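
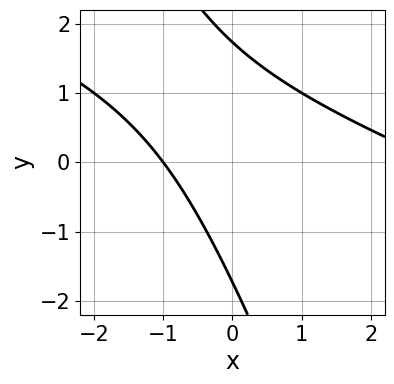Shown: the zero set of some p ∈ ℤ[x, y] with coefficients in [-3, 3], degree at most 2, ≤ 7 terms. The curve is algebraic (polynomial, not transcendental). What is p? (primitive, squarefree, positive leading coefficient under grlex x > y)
deg p = 2. No degree-1 curve has this shape.
Observable constraints: one x-axis crossing is at x = -1.
These observations pin down the coefficients.

x^2 + 3*x*y + y^2 - 2*x - 3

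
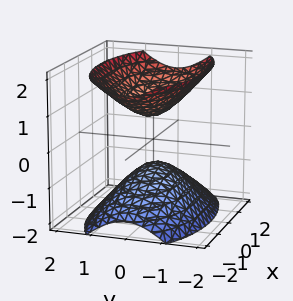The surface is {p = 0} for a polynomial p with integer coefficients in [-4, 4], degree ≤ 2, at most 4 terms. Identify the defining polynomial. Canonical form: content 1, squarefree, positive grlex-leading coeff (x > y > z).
x^2 + 3*y^2 - 2*z^2 + 1

First, the picture has 2 separate pieces. Treating them together as one polynomial.
Then, degree: two separate bowl-shaped sheets opening away from each other; a quadric, so deg p = 2.
Then, symmetries: the x ↦ −x reflection is a symmetry, so x appears only in even powers; mirror symmetry y ↦ −y ⇒ only even powers of y; it's symmetric under z → −z, forcing even powers of z.
Then, checking where it meets the axes: no x-intercept at any integer in the box; it misses every integer gridline on the y-axis.
Finally, matching integer coefficients to the picture gives p.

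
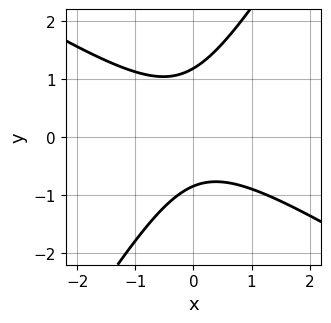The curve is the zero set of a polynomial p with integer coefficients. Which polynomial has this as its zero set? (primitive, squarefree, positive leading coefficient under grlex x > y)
3*x^2 + 3*x*y - 3*y^2 + y + 3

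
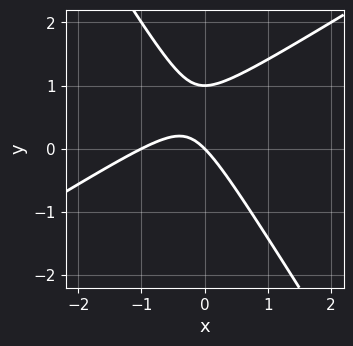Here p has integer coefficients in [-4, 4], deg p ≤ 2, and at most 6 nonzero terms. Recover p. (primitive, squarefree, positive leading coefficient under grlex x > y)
(a) The degree is 2 — the shape is more complex than any degree-1 curve.
(b) From the axis intercepts and sections: the x-axis gridline crossings are at x ∈ {-1, 0}; among the integer gridlines, it crosses the y-axis at y ∈ {0, 1}.
(c) Solving for integer coefficients yields p as stated.

x^2 - x*y - y^2 + x + y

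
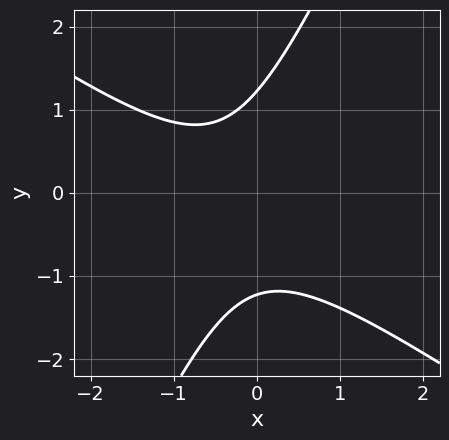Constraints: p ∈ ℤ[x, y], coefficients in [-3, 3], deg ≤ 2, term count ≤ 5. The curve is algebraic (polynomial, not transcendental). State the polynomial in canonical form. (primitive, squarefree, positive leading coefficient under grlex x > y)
(a) deg p = 2. No degree-1 curve has this shape.
(b) Against the integer gridlines: the curve avoids every integer x-axis point in the box.
(c) Putting this together gives p.

3*x^2 + 3*x*y - 2*y^2 + 2*x + 3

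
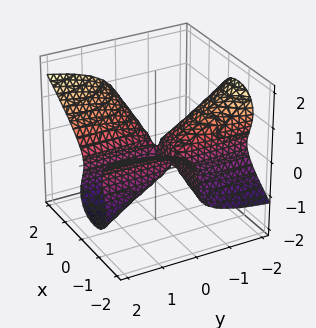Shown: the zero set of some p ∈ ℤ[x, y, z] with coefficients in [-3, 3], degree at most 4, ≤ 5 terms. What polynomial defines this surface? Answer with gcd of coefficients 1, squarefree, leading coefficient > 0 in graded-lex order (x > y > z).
2*x^2*y - 2*y*z^2 - 3*z^3 + 2*x*y

(a) deg p = 3.
(b) Observable constraints: the visible x-axis segment lies entirely on the surface; every point of the y-axis in the box is on the surface; one z-axis crossing is at z = 0.
(c) Putting this together gives p.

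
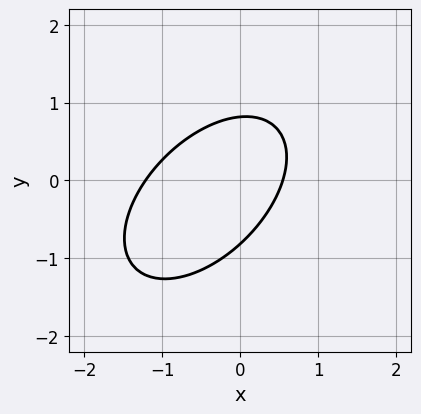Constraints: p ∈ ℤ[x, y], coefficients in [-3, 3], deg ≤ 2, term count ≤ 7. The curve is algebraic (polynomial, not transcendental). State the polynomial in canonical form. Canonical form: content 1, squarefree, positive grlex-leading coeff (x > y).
Degree: a generic line meets the curve in up to 2 points, so deg p = 2.
Matching integer coefficients to the picture gives p.

3*x^2 - 3*x*y + 3*y^2 + 2*x - 2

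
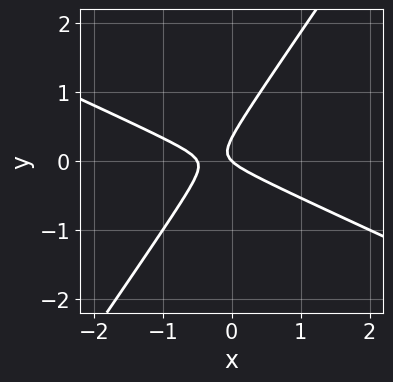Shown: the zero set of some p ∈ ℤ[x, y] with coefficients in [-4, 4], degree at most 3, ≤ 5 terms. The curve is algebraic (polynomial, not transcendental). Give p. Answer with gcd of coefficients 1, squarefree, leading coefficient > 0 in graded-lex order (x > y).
2*x^2 + 3*x*y - 3*y^2 + x + y

(a) The degree is 2 — the shape is more complex than any degree-1 curve.
(b) Observable constraints: it crosses the x-axis at the gridline x = 0; one y-axis crossing is at y = 0.
(c) Fitting integer coefficients to these (and the overall shape) gives p.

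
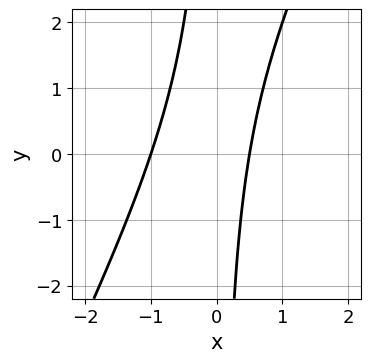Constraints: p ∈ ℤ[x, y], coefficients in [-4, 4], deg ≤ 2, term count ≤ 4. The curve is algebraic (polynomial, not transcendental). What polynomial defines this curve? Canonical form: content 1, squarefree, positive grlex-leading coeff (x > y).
1. Degree: a generic line meets the curve in up to 2 points, so deg p = 2.
2. Observable constraints: it crosses the x-axis at the gridline x = -1; it misses every integer gridline on the y-axis.
3. Solving for integer coefficients yields p as stated.

2*x^2 - x*y + x - 1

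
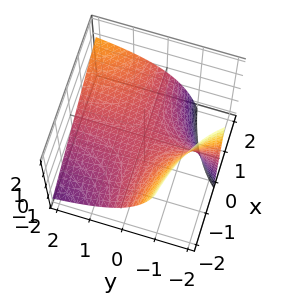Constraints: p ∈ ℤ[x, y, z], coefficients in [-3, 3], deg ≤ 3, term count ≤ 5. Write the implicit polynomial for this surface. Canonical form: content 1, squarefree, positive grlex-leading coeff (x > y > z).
x*y - y*z - 2*z

First, deg p = 2. The shape is more complex than any degree-1 surface.
Next, observable constraints: one z-axis crossing is at z = 0; the visible x-axis segment lies entirely on the surface; the visible y-axis segment lies entirely on the surface.
Finally, the integer polynomial consistent with all of this is the stated p.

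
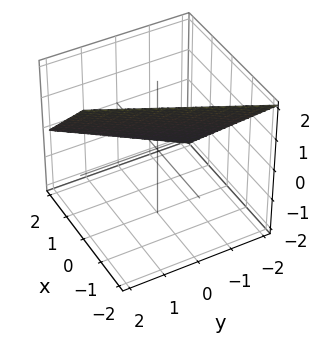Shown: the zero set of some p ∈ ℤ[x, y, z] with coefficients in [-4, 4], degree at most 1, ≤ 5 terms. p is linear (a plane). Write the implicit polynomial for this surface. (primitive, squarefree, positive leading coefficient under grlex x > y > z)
2*x - y + 2*z - 2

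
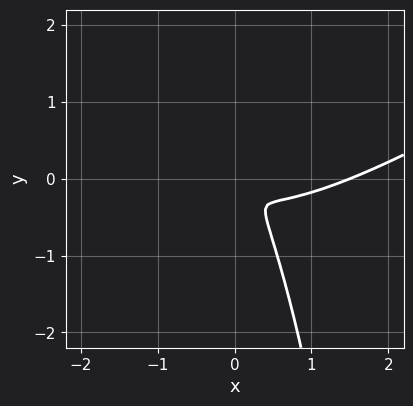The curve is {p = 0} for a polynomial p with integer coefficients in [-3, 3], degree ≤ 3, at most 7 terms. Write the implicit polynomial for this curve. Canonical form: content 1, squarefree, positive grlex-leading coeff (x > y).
2*x^3 - 3*x^2*y - 3*x^2 - 3*x*y - 2*y^2

Degree: a generic line meets the curve in up to 3 points, so deg p = 3.
Putting this together gives p.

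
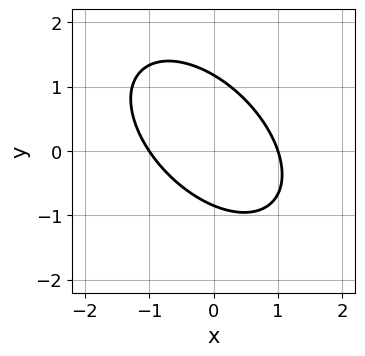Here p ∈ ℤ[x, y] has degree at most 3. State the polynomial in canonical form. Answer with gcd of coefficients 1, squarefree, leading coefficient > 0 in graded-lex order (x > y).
(a) deg p = 2. No degree-1 curve has this shape.
(b) From the visible intercepts: among the integer gridlines, it crosses the x-axis at x ∈ {-1, 1}.
(c) Together with the visible shape, these determine p as stated.

3*x^2 + 3*x*y + 3*y^2 - y - 3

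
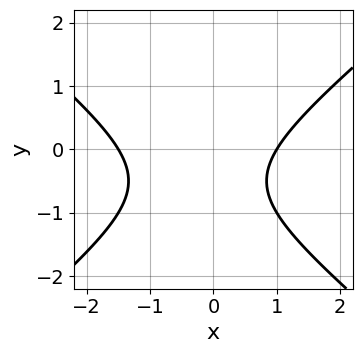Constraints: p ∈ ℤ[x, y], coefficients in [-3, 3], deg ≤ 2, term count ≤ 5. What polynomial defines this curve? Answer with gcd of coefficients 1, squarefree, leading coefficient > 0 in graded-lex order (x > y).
2*x^2 - 3*y^2 + x - 3*y - 3

First, the degree is 2 — no degree-1 curve has this shape.
Then, against the integer gridlines: one x-axis crossing is at x = 1; the curve avoids every integer y-axis point in the box.
Finally, the integer polynomial consistent with all of this is the stated p.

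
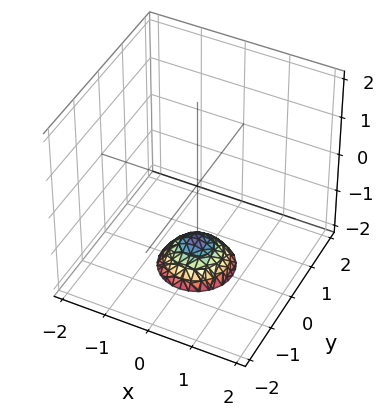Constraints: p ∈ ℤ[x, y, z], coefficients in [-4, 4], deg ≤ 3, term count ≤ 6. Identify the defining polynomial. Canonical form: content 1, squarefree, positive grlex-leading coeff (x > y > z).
2*x^2 + 2*y^2 + 2*z + 3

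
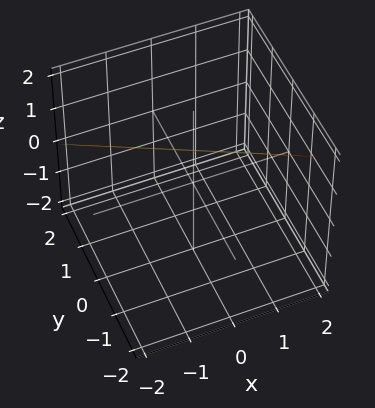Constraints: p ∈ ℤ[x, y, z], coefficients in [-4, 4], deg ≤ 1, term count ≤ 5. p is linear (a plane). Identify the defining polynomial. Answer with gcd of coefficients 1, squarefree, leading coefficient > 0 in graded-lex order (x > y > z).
x + 2*y + 2*z - 2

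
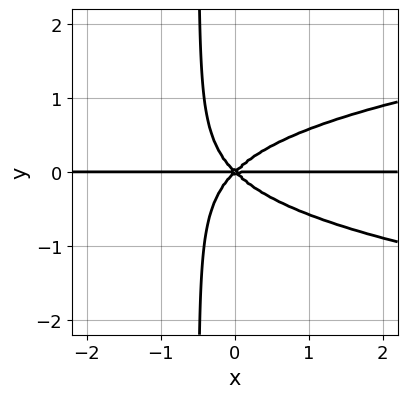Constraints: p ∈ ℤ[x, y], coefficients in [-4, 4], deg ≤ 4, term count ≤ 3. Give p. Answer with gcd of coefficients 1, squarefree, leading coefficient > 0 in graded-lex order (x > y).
First, the degree is 4 — a generic line meets the curve in up to 4 points.
Then, from the axis intercepts and sections: one y-axis crossing is at y = 0; every point of the x-axis in the box is on the curve.
Finally, putting this together gives p.

2*x*y^3 - x^2*y + y^3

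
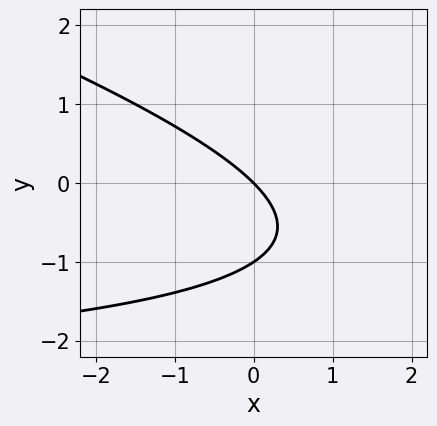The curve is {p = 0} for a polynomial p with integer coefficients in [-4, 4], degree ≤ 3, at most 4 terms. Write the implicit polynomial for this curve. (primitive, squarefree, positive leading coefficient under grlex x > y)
x*y + 3*y^2 + 3*x + 3*y

1. Degree: no degree-1 curve has this shape, so deg p = 2.
2. Against the integer gridlines: it meets the x-axis at x = 0 (among the integer gridlines); the y-axis gridline crossings are at y ∈ {-1, 0}.
3. Putting this together gives p.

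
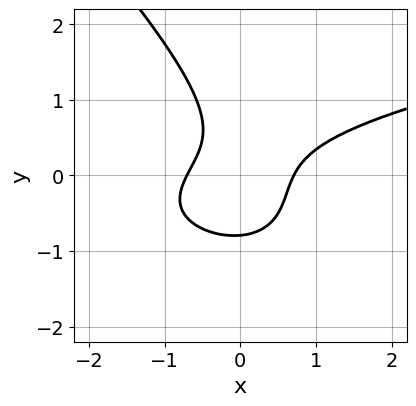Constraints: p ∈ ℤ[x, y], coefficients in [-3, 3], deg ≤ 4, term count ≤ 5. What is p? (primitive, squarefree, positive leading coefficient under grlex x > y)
2*x*y^2 + 2*y^3 - 2*x^2 + 2*x*y + 1

First, degree: no degree-2 curve has this shape, so deg p = 3.
Finally, matching integer coefficients to the picture gives p.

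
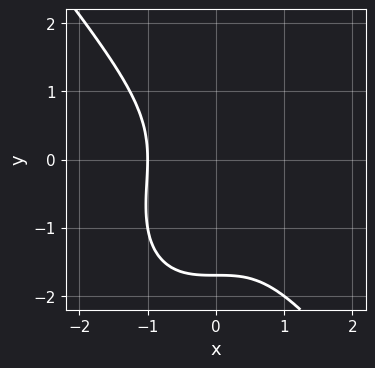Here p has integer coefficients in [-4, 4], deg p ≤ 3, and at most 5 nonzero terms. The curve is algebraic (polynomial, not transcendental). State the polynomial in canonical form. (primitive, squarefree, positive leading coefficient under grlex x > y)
2*x^3 + y^3 + y^2 + 2

First, degree: the shape is more complex than any degree-2 curve, so deg p = 3.
Then, checking where it meets the axes: it meets the x-axis at x = -1 (among the integer gridlines).
Finally, putting this together gives p.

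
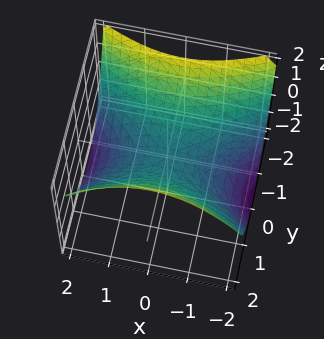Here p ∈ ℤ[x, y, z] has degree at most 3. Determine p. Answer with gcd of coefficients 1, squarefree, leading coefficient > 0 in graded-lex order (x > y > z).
x^2 - 2*y^2 + 3*z

(a) deg p = 2.
(b) Symmetries: it's symmetric under x → −x, forcing even powers of x; mirror symmetry y ↦ −y ⇒ only even powers of y.
(c) From the axis intercepts and sections: it meets the y-axis at y = 0 (among the integer gridlines); it crosses the x-axis at the gridline x = 0; it meets the z-axis at z = 0 (among the integer gridlines).
(d) The integer polynomial consistent with all of this is the stated p.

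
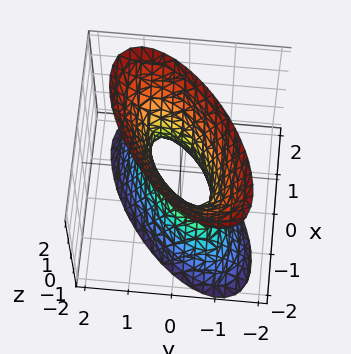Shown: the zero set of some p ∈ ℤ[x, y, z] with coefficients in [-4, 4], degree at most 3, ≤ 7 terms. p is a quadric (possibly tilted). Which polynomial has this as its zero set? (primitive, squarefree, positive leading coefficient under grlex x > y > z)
2*x^2 - 3*x*y + 3*y^2 - z^2 - 1

deg p = 2. The shape is more complex than any degree-1 surface.
Checking where it meets the axes: no z-intercept at any integer in the box.
Assembling these constraints gives the stated polynomial.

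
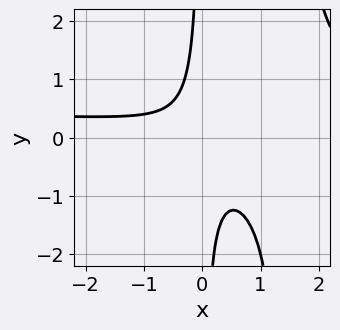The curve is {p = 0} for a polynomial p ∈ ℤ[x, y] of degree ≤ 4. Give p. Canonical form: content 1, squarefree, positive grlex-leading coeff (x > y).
2*x^2*y - x^2 - 3*x*y - 1

deg p = 3.
Checking where it meets the axes: no y-intercept at any integer in the box; it misses every integer gridline on the x-axis.
These observations pin down the coefficients.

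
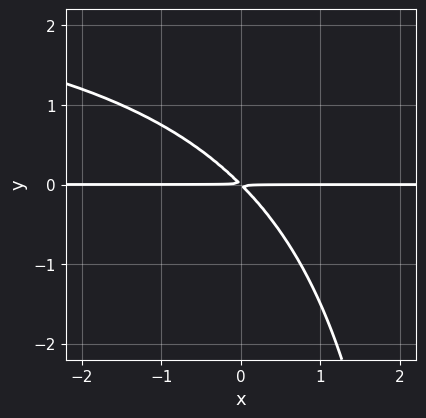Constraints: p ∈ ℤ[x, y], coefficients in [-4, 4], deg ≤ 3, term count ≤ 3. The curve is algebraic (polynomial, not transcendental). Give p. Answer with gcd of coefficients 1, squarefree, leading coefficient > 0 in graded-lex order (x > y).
x*y^2 - 3*x*y - 3*y^2

1. Degree: no degree-2 curve has this shape, so deg p = 3.
2. Observable constraints: the visible x-axis segment lies entirely on the curve.
3. The integer polynomial consistent with all of this is the stated p.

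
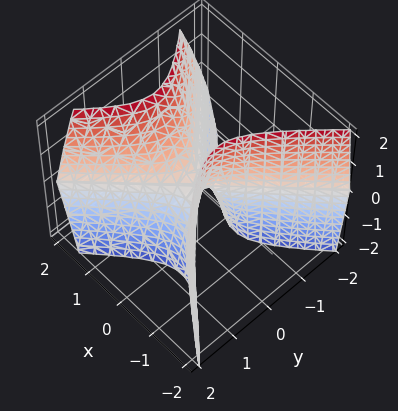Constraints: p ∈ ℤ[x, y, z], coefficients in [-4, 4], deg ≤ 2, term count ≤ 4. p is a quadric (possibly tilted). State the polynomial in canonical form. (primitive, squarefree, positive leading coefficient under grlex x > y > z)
1. Degree: no degree-1 surface has this shape, so deg p = 2.
2. Observable constraints: one y-axis crossing is at y = 0; it meets the z-axis at z = 0 (among the integer gridlines); it crosses the x-axis at the gridline x = 0.
3. Together with the visible shape, these determine p as stated.

3*x^2 - x*z - 3*y^2 - z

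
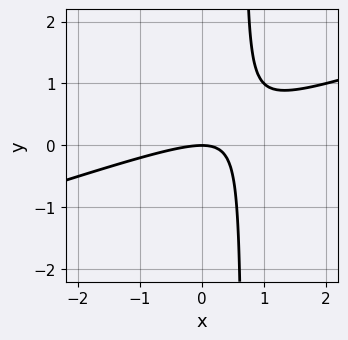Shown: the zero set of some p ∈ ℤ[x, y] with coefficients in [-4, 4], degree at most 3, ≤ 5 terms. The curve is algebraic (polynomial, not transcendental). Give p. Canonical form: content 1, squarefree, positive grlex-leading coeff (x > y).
x^2 - 3*x*y + 2*y

Degree: a generic line meets the curve in up to 2 points, so deg p = 2.
Observable constraints: it meets the y-axis at y = 0 (among the integer gridlines); it crosses the x-axis at the gridline x = 0.
Putting this together gives p.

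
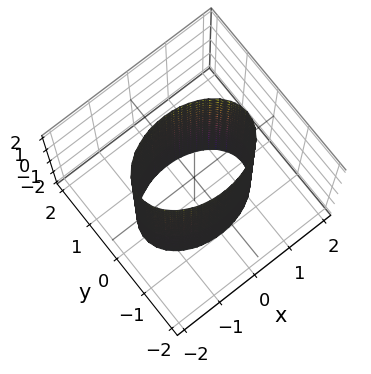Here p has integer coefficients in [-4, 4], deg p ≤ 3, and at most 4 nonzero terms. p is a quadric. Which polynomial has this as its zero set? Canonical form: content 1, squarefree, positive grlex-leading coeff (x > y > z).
1. The degree is 2 — a cylinder; a quadric.
2. Symmetries: the z ↦ −z reflection is a symmetry, so z appears only in even powers; the x ↦ −x reflection is a symmetry, so x appears only in even powers; the y ↦ −y reflection is a symmetry, so y appears only in even powers.
3. From the axis intercepts and sections: among the integer gridlines, it crosses the y-axis at y ∈ {-1, 1}; the surface avoids every integer z-axis point in the box.
4. The integer polynomial consistent with all of this is the stated p.

x^2 + 2*y^2 - 2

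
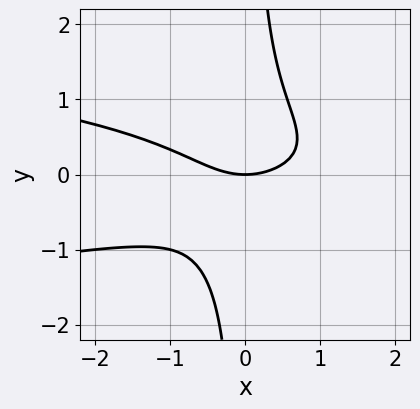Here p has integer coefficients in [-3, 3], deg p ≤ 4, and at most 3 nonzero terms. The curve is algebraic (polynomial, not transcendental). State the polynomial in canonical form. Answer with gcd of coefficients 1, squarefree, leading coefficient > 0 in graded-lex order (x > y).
3*x*y^2 + x^2 - 2*y

(a) deg p = 3.
(b) Observable constraints: it crosses the x-axis at the gridline x = 0; it meets the y-axis at y = 0 (among the integer gridlines).
(c) Solving for integer coefficients yields p as stated.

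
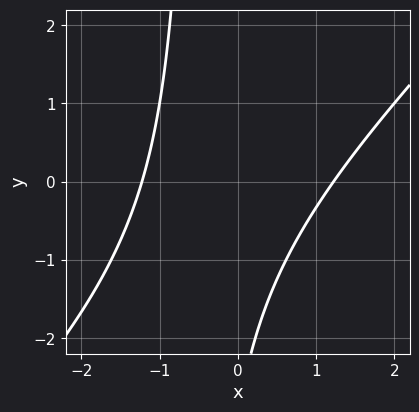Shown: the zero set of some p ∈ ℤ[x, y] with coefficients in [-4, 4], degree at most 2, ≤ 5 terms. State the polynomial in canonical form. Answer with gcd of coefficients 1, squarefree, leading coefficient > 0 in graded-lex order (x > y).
(a) The degree is 2 — the shape is more complex than any degree-1 curve.
(b) Against the integer gridlines: it misses every integer gridline on the y-axis.
(c) Together with the visible shape, these determine p as stated.

2*x^2 - 2*x*y - y - 3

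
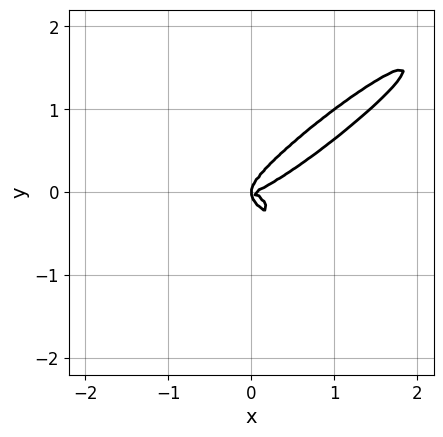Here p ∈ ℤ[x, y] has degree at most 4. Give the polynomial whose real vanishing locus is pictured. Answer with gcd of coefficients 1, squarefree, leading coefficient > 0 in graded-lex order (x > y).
2*x^4 - 2*x^3*y - 2*x^2*y^2 + 3*y^4 - x*y^2

(a) The degree is 4 — no degree-3 curve has this shape.
(b) Matching integer coefficients to the picture gives p.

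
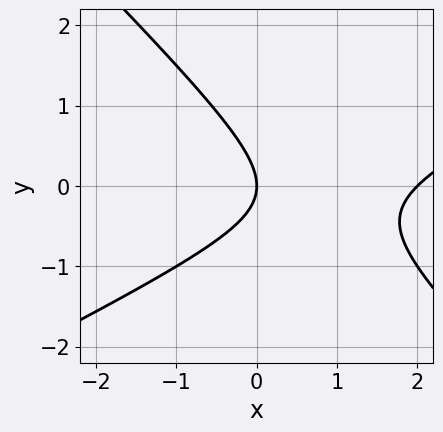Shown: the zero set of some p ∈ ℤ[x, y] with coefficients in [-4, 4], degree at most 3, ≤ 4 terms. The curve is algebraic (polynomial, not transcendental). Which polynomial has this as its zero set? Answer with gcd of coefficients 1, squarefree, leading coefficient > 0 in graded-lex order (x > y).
x^2 - x*y - 2*y^2 - 2*x

1. Degree: a generic line meets the curve in up to 2 points, so deg p = 2.
2. From the axis intercepts and sections: the x-axis gridline crossings are at x ∈ {0, 2}; it meets the y-axis at y = 0 (among the integer gridlines).
3. Matching integer coefficients to the picture gives p.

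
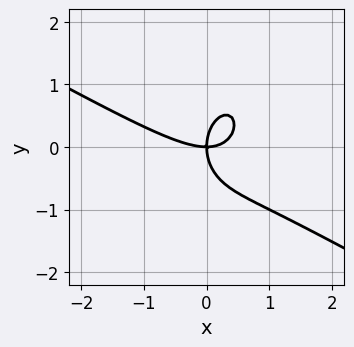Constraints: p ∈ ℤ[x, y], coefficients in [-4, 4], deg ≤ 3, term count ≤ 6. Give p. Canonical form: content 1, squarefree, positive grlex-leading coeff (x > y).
2*x^3 + 3*x^2*y + 2*y^3 - 3*x*y

deg p = 3. No degree-2 curve has this shape.
Observable constraints: it crosses the y-axis at the gridline y = 0; it crosses the x-axis at the gridline x = 0.
The integer polynomial consistent with all of this is the stated p.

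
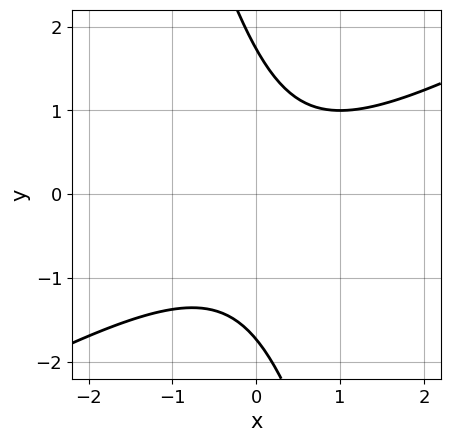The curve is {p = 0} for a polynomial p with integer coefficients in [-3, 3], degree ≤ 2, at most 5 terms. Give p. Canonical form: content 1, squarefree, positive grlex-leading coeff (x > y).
1. Degree: no degree-1 curve has this shape, so deg p = 2.
2. Reading off the gridlines: it misses every integer gridline on the x-axis.
3. Putting this together gives p.

2*x^2 - 3*x*y - y^2 - x + 3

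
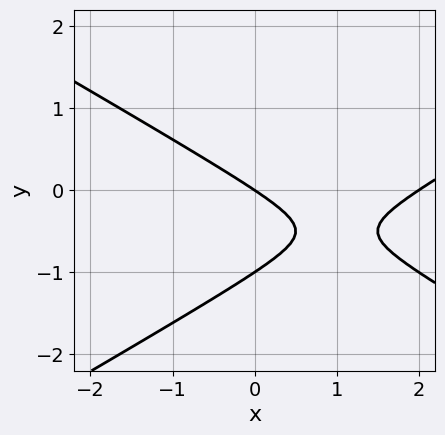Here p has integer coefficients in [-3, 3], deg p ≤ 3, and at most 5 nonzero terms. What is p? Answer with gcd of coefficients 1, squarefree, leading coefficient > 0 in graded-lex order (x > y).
x^2 - 3*y^2 - 2*x - 3*y

(a) Degree: no degree-1 curve has this shape, so deg p = 2.
(b) From the axis intercepts and sections: among the integer gridlines, it crosses the y-axis at y ∈ {-1, 0}; among the integer gridlines, it crosses the x-axis at x ∈ {0, 2}.
(c) Solving for integer coefficients yields p as stated.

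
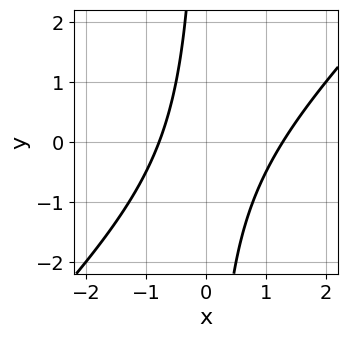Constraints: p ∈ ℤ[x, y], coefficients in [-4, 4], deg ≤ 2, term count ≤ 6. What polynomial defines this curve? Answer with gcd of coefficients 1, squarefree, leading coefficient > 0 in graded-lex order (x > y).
2*x^2 - 2*x*y - x - 2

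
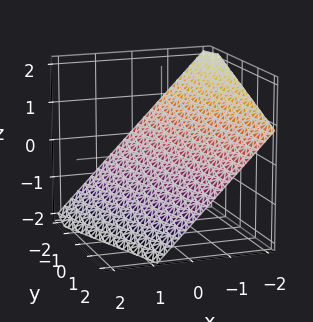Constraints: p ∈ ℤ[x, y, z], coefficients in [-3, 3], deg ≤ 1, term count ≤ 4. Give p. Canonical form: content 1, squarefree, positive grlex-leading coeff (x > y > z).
Degree: every cross-section is a straight line — this is a plane, so deg p = 1.
From the axis intercepts and sections: it crosses the y-axis at the gridline y = -2.
Matching integer coefficients to the picture gives p.

3*x + y + 3*z + 2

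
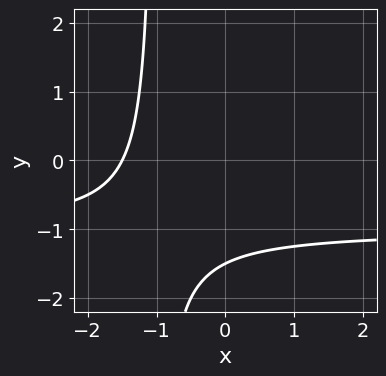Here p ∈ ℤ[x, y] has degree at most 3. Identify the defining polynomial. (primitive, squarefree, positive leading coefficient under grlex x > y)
First, deg p = 2. No degree-1 curve has this shape.
Finally, the integer polynomial consistent with all of this is the stated p.

2*x*y + 2*x + 2*y + 3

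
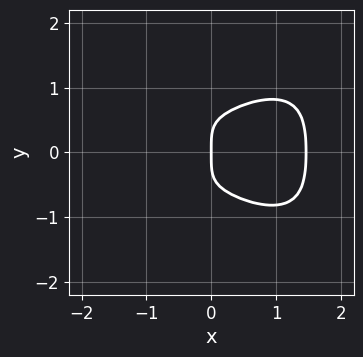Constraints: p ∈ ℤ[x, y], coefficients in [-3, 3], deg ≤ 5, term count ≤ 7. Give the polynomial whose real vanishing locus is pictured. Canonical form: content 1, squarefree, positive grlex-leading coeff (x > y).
2*x^4 + 3*y^4 - 2*x^3 + x*y^2 - 2*x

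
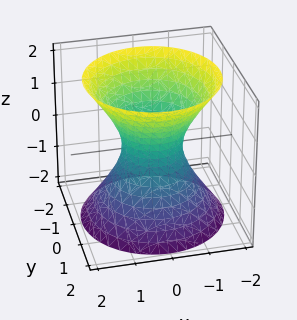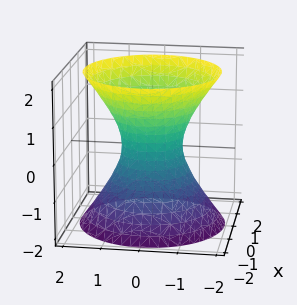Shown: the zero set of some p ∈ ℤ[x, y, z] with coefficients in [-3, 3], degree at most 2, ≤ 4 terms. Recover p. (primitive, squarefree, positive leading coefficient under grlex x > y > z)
(a) deg p = 2. One connected sheet with a waist; a quadric.
(b) Symmetries: it's symmetric under z → −z, forcing even powers of z; the surface is invariant under rotation about z: p = q(x² + y², z).
(c) From the visible intercepts: a circular section at z = 2 has radius between 1 and 2; no z-intercept at any integer in the box.
(d) Assembling these constraints gives the stated polynomial.

3*x^2 + 3*y^2 - 2*z^2 - 2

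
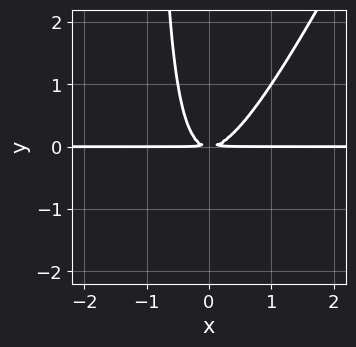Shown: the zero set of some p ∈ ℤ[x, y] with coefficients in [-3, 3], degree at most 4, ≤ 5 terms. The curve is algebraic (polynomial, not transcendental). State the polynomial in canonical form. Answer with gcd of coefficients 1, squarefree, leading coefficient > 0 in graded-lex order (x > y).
2*x^2*y - x*y^2 - y^2

deg p = 3.
From the visible intercepts: every point of the x-axis in the box is on the curve.
Solving for integer coefficients yields p as stated.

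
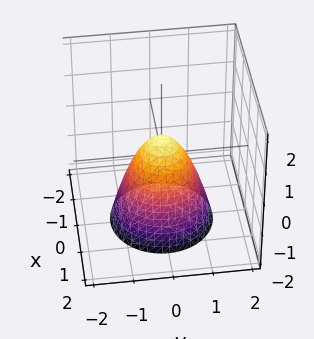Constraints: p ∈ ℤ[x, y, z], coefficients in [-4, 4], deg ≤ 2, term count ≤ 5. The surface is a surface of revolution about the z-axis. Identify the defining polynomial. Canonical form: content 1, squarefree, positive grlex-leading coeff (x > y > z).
(a) The degree is 2 — no degree-1 surface has this shape.
(b) By symmetry, every cross-section ⟂ z is a circle, so x, y appear only via x² + y².
(c) From the axis intercepts and sections: a circular section at z = -1 has radius exactly 1.
(d) Solving for integer coefficients yields p as stated.

3*x^2 + 3*y^2 + 2*z - 1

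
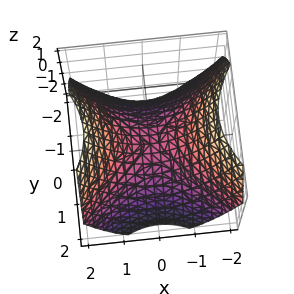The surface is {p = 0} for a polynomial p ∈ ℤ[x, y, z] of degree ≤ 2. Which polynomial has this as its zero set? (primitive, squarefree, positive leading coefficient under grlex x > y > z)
2*x^2 - 2*y^2 - 3*z

Degree: a hyperbolic paraboloid; a quadric, so deg p = 2.
Symmetries: mirror symmetry x ↦ −x ⇒ only even powers of x; the y ↦ −y reflection is a symmetry, so y appears only in even powers.
Reading off the gridlines: it meets the x-axis at x = 0 (among the integer gridlines); one y-axis crossing is at y = 0; one z-axis crossing is at z = 0.
The integer polynomial consistent with all of this is the stated p.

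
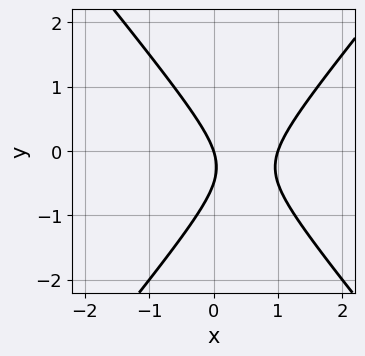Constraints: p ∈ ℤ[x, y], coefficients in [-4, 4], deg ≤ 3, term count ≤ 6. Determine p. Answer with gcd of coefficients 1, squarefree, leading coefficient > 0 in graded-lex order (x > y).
3*x^2 - 2*y^2 - 3*x - y

1. Degree: the shape is more complex than any degree-1 curve, so deg p = 2.
2. Checking where it meets the axes: among the integer gridlines, it crosses the x-axis at x ∈ {0, 1}; one y-axis crossing is at y = 0.
3. Matching integer coefficients to the picture gives p.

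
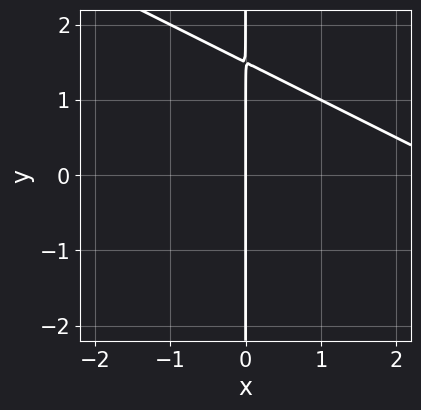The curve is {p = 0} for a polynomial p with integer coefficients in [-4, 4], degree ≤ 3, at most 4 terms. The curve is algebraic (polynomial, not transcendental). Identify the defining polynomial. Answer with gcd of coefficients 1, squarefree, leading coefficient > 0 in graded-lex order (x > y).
x^2 + 2*x*y - 3*x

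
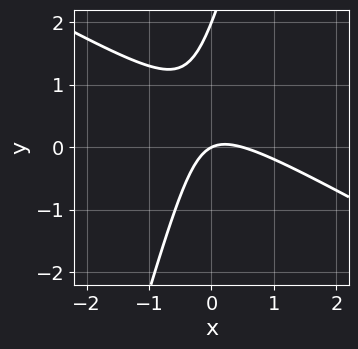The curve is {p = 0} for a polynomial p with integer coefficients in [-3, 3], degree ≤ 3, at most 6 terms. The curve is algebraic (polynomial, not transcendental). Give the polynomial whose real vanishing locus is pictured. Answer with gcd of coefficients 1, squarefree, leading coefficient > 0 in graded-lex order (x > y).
1. deg p = 2.
2. Observable constraints: it meets the x-axis at x = 0 (among the integer gridlines); among the integer gridlines, it crosses the y-axis at y ∈ {0, 2}.
3. The integer polynomial consistent with all of this is the stated p.

2*x^2 + 3*x*y - y^2 - x + 2*y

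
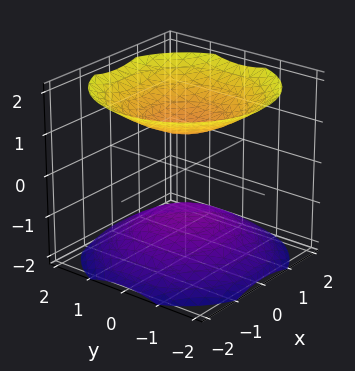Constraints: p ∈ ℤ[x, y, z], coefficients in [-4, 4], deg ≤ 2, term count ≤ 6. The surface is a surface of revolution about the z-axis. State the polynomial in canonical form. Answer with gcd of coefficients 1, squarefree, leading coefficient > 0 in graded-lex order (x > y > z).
2*x^2 + 2*y^2 - 3*z^2 + 3

The picture has 2 separate pieces.
deg p = 2.
Symmetries: rotational symmetry about the z-axis ⇒ p depends on x, y only through x² + y².
Checking where it meets the axes: the surface avoids every integer y-axis point in the box; the z-axis gridline crossings are at z ∈ {-1, 1}; no x-intercept at any integer in the box.
Matching integer coefficients to the picture gives p.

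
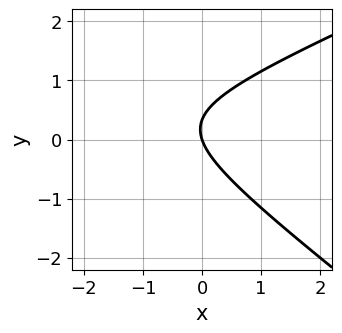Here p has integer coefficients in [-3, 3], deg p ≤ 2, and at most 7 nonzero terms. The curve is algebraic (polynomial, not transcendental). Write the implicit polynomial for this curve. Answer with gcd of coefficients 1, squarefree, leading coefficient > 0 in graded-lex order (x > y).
First, the degree is 2 — the shape is more complex than any degree-1 curve.
Next, against the integer gridlines: it crosses the y-axis at the gridline y = 0; one x-axis crossing is at x = 0.
Finally, the integer polynomial consistent with all of this is the stated p.

x^2 - x*y - 3*y^2 + 3*x + y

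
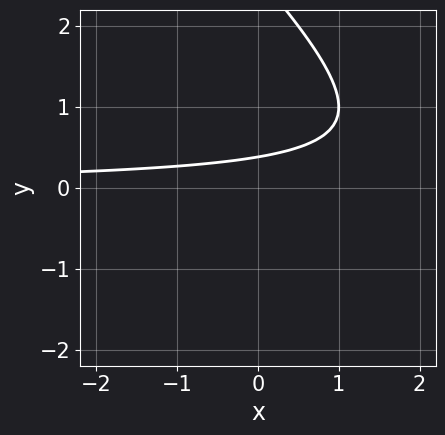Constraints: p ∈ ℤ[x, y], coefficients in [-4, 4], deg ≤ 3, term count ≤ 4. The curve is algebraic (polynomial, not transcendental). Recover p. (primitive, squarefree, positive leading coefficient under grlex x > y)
First, deg p = 2. No degree-1 curve has this shape.
Next, observable constraints: no x-intercept at any integer in the box.
Finally, the integer polynomial consistent with all of this is the stated p.

x*y + y^2 - 3*y + 1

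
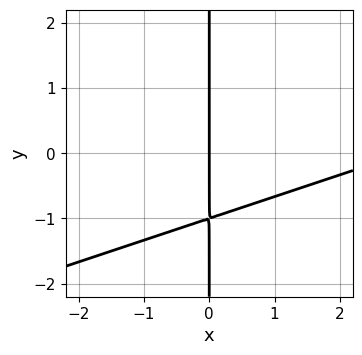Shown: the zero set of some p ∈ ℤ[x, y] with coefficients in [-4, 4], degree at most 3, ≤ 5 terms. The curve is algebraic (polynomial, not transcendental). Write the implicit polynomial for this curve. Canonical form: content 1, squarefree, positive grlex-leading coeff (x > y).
deg p = 2.
Checking where it meets the axes: the visible y-axis segment lies entirely on the curve; it crosses the x-axis at the gridline x = 0.
Fitting integer coefficients to these (and the overall shape) gives p.

x^2 - 3*x*y - 3*x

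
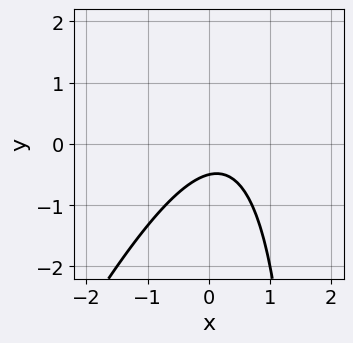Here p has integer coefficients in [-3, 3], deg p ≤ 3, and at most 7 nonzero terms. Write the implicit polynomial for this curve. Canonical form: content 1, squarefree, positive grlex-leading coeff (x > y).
2*x^2 - x*y - x + 2*y + 1

First, deg p = 2.
Then, from the visible intercepts: it misses every integer gridline on the x-axis.
Finally, the integer polynomial consistent with all of this is the stated p.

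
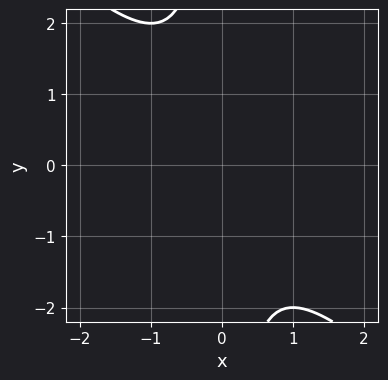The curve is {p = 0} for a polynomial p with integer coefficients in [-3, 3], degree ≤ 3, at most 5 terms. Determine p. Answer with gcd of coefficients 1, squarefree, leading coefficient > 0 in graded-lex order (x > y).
Degree: no degree-1 curve has this shape, so deg p = 2.
From the axis intercepts and sections: no x-intercept at any integer in the box; it misses every integer gridline on the y-axis.
Putting this together gives p.

x^2 + x*y + 1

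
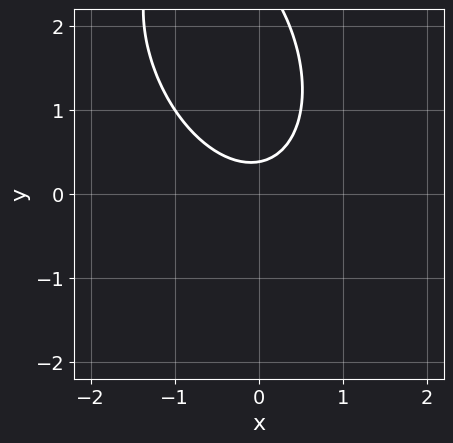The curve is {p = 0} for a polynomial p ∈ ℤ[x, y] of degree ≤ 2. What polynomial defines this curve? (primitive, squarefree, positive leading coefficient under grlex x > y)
2*x^2 + x*y + y^2 - 3*y + 1

First, deg p = 2. No degree-1 curve has this shape.
Next, observable constraints: no x-intercept at any integer in the box.
Finally, matching integer coefficients to the picture gives p.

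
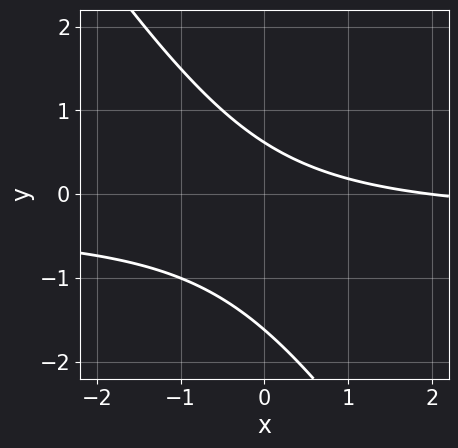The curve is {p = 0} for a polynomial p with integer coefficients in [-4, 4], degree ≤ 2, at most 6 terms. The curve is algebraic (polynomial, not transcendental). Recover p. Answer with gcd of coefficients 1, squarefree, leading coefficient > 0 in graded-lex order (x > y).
First, degree: a generic line meets the curve in up to 2 points, so deg p = 2.
Next, against the integer gridlines: it crosses the x-axis at the gridline x = 2.
Finally, these observations pin down the coefficients.

3*x*y + 2*y^2 + x + 2*y - 2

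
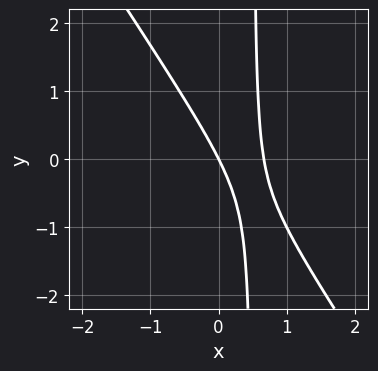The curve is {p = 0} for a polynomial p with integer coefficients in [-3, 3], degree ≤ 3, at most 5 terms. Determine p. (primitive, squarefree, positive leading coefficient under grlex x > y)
3*x^2 + 2*x*y - 2*x - y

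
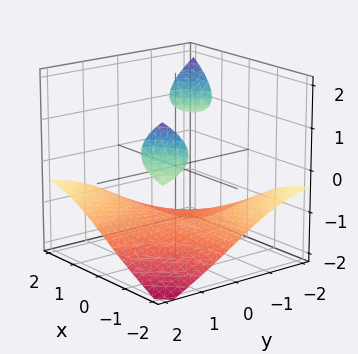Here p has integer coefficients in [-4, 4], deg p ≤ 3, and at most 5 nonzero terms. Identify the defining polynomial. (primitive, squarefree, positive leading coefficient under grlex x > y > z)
1. The picture has 3 separate pieces.
2. Degree: a generic line meets the surface in up to 3 points, so deg p = 3.
3. Checking where it meets the axes: it misses every integer gridline on the x-axis; no y-intercept at any integer in the box.
4. The integer polynomial consistent with all of this is the stated p.

x*y*z + z^3 + 2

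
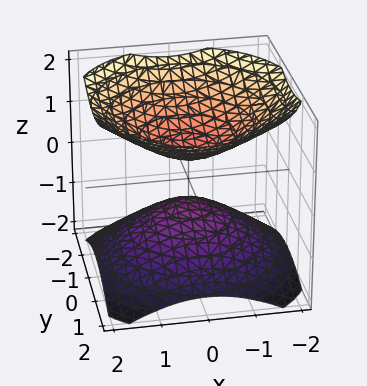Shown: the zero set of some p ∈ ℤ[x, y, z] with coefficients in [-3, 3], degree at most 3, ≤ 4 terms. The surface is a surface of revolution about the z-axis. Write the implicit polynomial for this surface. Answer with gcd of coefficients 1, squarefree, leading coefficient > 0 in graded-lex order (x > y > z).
2*x^2 + 2*y^2 - 3*z^2 + 1

There are 2 components.
The degree is 2 — no degree-1 surface has this shape.
Symmetries: every cross-section ⟂ z is a circle, so x, y appear only via x² + y².
Reading off the gridlines: a circular section at z = -1 has radius exactly 1; the surface avoids every integer y-axis point in the box; the surface avoids every integer x-axis point in the box.
The integer polynomial consistent with all of this is the stated p.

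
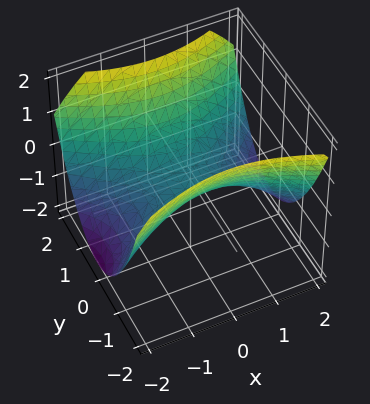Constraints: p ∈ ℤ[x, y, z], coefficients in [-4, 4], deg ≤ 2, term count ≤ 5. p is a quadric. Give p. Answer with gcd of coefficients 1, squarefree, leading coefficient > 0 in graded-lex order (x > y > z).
x^2 - 2*y^2 + 3*z

1. deg p = 2. A hyperbolic paraboloid; a quadric.
2. Symmetries: it's symmetric under x → −x, forcing even powers of x; mirror symmetry y ↦ −y ⇒ only even powers of y.
3. Reading off the gridlines: one y-axis crossing is at y = 0; it crosses the z-axis at the gridline z = 0.
4. Assembling these constraints gives the stated polynomial.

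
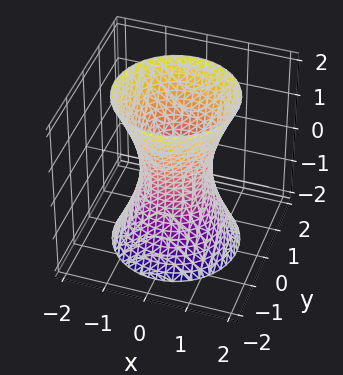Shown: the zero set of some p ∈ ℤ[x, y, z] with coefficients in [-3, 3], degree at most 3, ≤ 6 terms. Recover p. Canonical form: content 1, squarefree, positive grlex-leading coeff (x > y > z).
Degree: one connected sheet with a waist; a quadric, so deg p = 2.
Symmetries: every cross-section ⟂ z is a circle, so x, y appear only via x² + y²; mirror symmetry z ↦ −z ⇒ only even powers of z.
Observable constraints: it misses every integer gridline on the z-axis; a circular section at z = 1 has radius exactly 1.
Together with the visible shape, these determine p as stated.

3*x^2 + 3*y^2 - z^2 - 2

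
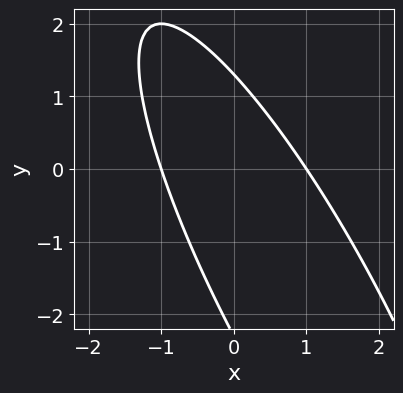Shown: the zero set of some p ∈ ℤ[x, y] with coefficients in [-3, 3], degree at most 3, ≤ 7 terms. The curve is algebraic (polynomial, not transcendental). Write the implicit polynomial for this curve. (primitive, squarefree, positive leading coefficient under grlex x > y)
3*x^2 + 3*x*y + y^2 + y - 3

1. The degree is 2 — the shape is more complex than any degree-1 curve.
2. Reading off the gridlines: the x-axis gridline crossings are at x ∈ {-1, 1}.
3. These observations pin down the coefficients.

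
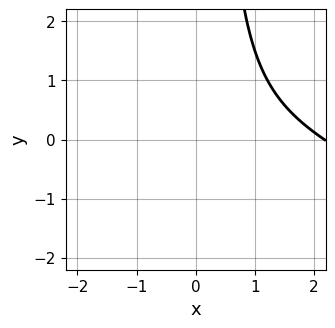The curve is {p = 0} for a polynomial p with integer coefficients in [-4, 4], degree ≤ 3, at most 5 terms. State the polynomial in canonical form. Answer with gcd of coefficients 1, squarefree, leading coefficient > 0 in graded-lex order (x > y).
(a) Degree: the shape is more complex than any degree-2 curve, so deg p = 3.
(b) Reading off the gridlines: it misses every integer gridline on the y-axis; the curve avoids every integer x-axis point in the box.
(c) Solving for integer coefficients yields p as stated.

x^3 + 2*x^2*y - 2*x^2 + x - 3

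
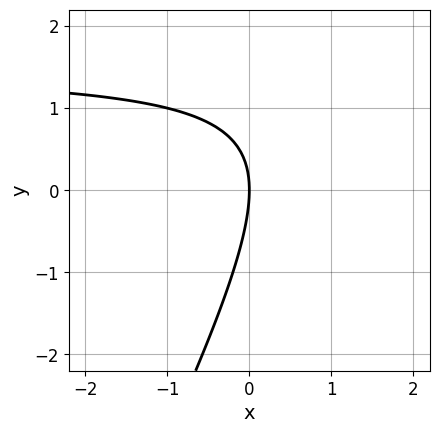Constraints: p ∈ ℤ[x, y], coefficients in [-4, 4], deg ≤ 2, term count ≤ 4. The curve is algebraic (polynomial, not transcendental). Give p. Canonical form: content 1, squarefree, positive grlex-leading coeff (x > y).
First, deg p = 2.
Next, against the integer gridlines: it meets the x-axis at x = 0 (among the integer gridlines); one y-axis crossing is at y = 0.
Finally, these observations pin down the coefficients.

2*x*y - y^2 - 3*x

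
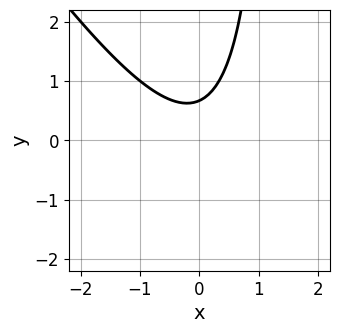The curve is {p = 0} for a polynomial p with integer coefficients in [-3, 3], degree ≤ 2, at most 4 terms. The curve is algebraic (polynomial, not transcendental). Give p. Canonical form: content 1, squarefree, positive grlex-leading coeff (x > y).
3*x^2 + 2*x*y - 3*y + 2

The degree is 2 — a generic line meets the curve in up to 2 points.
Checking where it meets the axes: no x-intercept at any integer in the box.
Putting this together gives p.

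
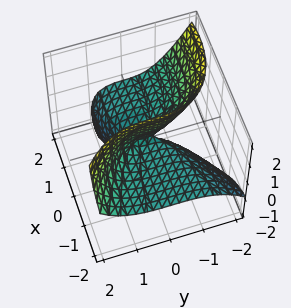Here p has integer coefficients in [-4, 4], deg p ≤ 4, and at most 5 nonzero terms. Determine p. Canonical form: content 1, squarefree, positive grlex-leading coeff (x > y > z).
x^2*z - y^3 - 3*x*z - z^2

1. The degree is 3 — the shape is more complex than any degree-2 surface.
2. From the axis intercepts and sections: it meets the y-axis at y = 0 (among the integer gridlines); it crosses the z-axis at the gridline z = 0; the visible x-axis segment lies entirely on the surface.
3. Matching integer coefficients to the picture gives p.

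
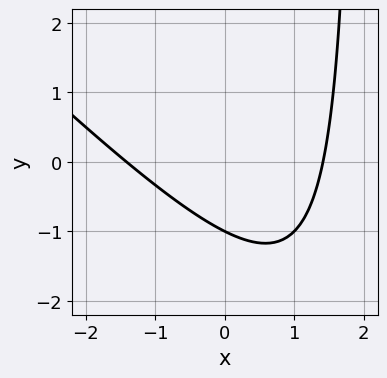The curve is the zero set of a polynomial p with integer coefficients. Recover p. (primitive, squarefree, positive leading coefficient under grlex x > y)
1. Degree: a generic line meets the curve in up to 2 points, so deg p = 2.
2. From the visible intercepts: one y-axis crossing is at y = -1.
3. Putting this together gives p.

x^2 + x*y - 2*y - 2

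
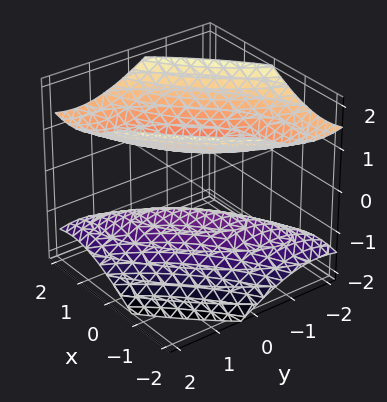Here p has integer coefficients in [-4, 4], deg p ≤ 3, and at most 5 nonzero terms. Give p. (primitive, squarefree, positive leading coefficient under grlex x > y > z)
1. The picture has 2 separate pieces. Treating them together as one polynomial.
2. deg p = 2. A generic line meets the surface in up to 2 points.
3. From the visible intercepts: it misses every integer gridline on the x-axis; no y-intercept at any integer in the box.
4. The integer polynomial consistent with all of this is the stated p.

2*x^2 - 3*x*y + 2*y^2 - 3*z^2 + 2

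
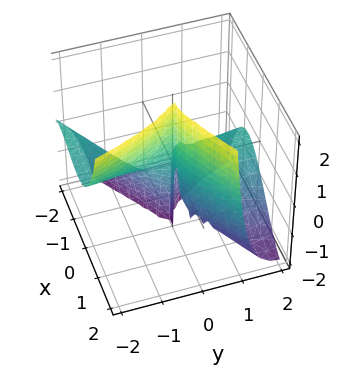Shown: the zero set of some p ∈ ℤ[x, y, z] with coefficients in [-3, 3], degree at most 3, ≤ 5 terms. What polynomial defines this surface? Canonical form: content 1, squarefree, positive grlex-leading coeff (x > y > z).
2*x^3 - 3*x^2*y - 2*y^2*z - 2*x*y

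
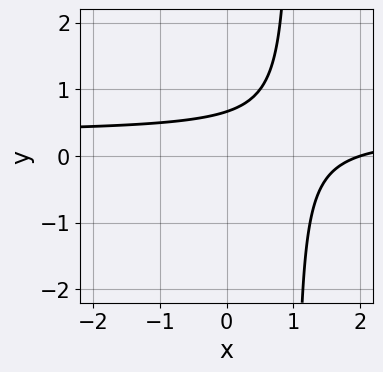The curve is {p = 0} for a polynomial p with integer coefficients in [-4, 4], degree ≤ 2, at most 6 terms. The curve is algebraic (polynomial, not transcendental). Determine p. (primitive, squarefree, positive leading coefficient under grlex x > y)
First, deg p = 2. No degree-1 curve has this shape.
Next, checking where it meets the axes: it crosses the x-axis at the gridline x = 2.
Finally, fitting integer coefficients to these (and the overall shape) gives p.

3*x*y - x - 3*y + 2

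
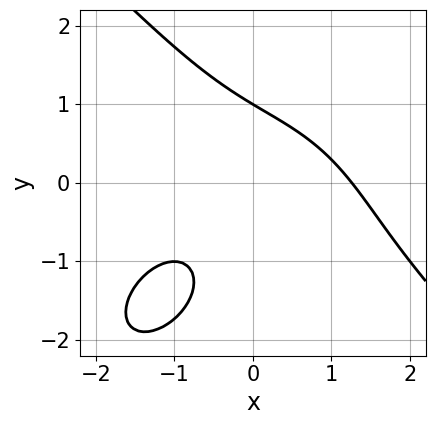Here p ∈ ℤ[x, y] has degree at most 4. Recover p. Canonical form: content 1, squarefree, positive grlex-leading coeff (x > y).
x^3 + y^3 + 3*x*y + y^2 - 2

(a) Degree: the shape is more complex than any degree-2 curve, so deg p = 3.
(b) Checking where it meets the axes: one y-axis crossing is at y = 1.
(c) Together with the visible shape, these determine p as stated.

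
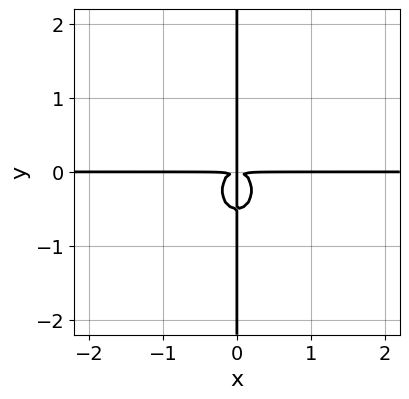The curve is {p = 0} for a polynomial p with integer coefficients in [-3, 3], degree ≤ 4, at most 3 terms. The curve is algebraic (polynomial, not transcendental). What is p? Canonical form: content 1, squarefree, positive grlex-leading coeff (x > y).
3*x^3*y + 2*x*y^3 + x*y^2

Degree: no degree-3 curve has this shape, so deg p = 4.
Reading off the gridlines: the visible x-axis segment lies entirely on the curve; every point of the y-axis in the box is on the curve.
Matching integer coefficients to the picture gives p.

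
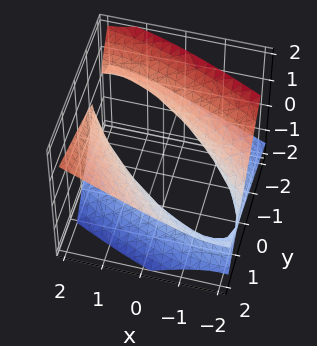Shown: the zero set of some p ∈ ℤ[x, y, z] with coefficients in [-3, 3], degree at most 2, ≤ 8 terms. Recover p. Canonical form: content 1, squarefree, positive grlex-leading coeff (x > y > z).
(a) deg p = 2.
(b) Checking where it meets the axes: the surface avoids every integer z-axis point in the box.
(c) The integer polynomial consistent with all of this is the stated p.

x^2 + 2*x*y + y^2 - 3*y*z - 3*z^2 - 2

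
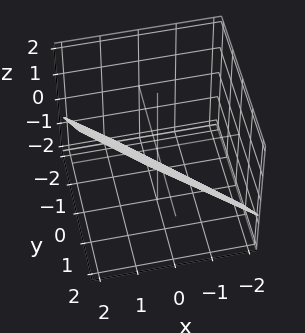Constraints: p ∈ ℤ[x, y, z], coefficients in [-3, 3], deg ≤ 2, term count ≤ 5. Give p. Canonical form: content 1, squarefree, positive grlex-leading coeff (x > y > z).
3*x + 3*y - 3*z - 2

1. Degree: every cross-section is a straight line — this is a plane, so deg p = 1.
2. Matching integer coefficients to the picture gives p.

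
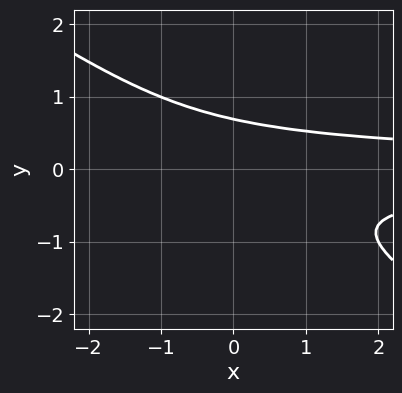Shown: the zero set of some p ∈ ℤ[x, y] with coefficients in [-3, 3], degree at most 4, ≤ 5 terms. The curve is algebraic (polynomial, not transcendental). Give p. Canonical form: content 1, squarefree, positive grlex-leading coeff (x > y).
2*x*y^2 + 3*y^3 - 1

Degree: the shape is more complex than any degree-2 curve, so deg p = 3.
Against the integer gridlines: it misses every integer gridline on the x-axis.
Solving for integer coefficients yields p as stated.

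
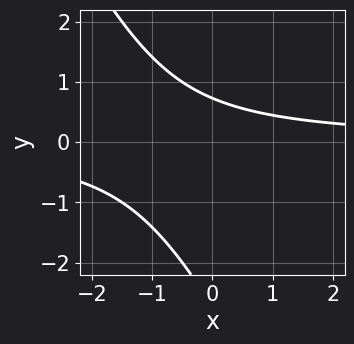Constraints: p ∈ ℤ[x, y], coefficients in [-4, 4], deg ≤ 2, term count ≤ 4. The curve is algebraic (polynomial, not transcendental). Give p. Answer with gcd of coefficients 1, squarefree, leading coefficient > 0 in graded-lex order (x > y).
2*x*y + y^2 + 2*y - 2

1. The degree is 2 — a generic line meets the curve in up to 2 points.
2. Checking where it meets the axes: it misses every integer gridline on the x-axis.
3. Together with the visible shape, these determine p as stated.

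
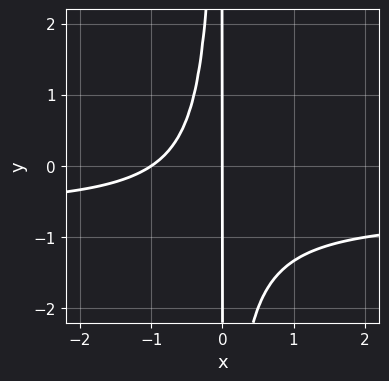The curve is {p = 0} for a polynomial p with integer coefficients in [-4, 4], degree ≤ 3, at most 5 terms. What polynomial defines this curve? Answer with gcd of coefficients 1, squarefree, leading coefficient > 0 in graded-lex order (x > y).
3*x^2*y + 2*x^2 + 2*x

1. Degree: no degree-2 curve has this shape, so deg p = 3.
2. Checking where it meets the axes: the x-axis gridline crossings are at x ∈ {-1, 0}; every point of the y-axis in the box is on the curve.
3. Assembling these constraints gives the stated polynomial.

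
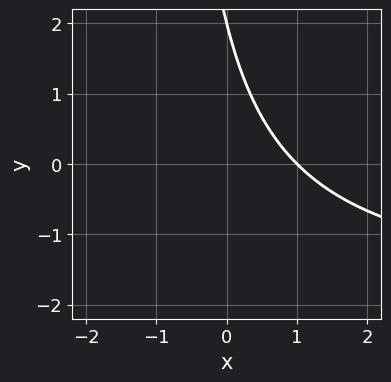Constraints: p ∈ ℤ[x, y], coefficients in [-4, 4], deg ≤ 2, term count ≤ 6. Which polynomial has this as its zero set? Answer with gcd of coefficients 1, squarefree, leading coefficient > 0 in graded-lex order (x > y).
x*y + 2*x + y - 2

(a) deg p = 2. No degree-1 curve has this shape.
(b) Against the integer gridlines: it meets the x-axis at x = 1 (among the integer gridlines); one y-axis crossing is at y = 2.
(c) Matching integer coefficients to the picture gives p.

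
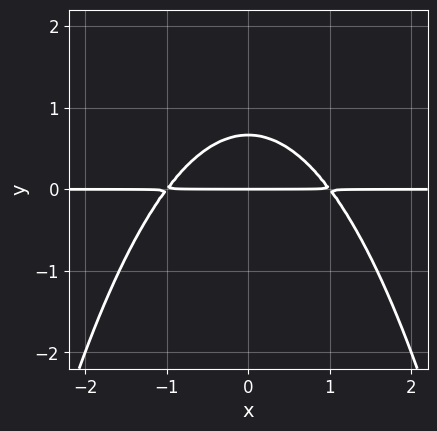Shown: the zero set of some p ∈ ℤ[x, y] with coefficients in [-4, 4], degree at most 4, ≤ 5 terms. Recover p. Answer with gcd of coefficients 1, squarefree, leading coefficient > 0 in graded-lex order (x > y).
(a) Degree: the shape is more complex than any degree-2 curve, so deg p = 3.
(b) Symmetries: mirror symmetry x ↦ −x ⇒ only even powers of x.
(c) Against the integer gridlines: every point of the x-axis in the box is on the curve; one y-axis crossing is at y = 0.
(d) Together with the visible shape, these determine p as stated.

2*x^2*y + 3*y^2 - 2*y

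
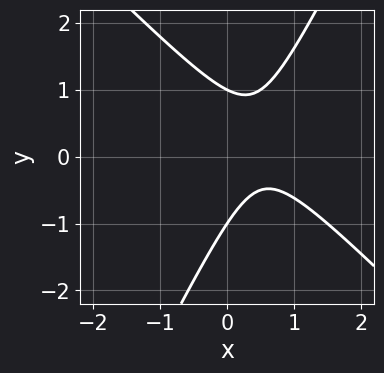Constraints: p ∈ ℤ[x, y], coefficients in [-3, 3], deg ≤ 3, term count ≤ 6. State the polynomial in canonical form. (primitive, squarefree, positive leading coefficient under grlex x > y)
2*x^2 + x*y - y^2 - 2*x + 1

The degree is 2 — a generic line meets the curve in up to 2 points.
Against the integer gridlines: among the integer gridlines, it crosses the y-axis at y ∈ {-1, 1}; no x-intercept at any integer in the box.
Matching integer coefficients to the picture gives p.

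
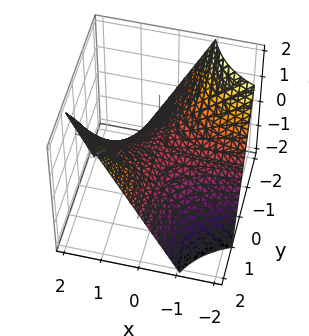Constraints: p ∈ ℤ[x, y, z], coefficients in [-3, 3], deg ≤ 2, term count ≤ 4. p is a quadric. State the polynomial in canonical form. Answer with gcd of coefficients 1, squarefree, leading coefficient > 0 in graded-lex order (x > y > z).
First, deg p = 2.
Then, against the integer gridlines: it meets the z-axis at z = 0 (among the integer gridlines); every point of the x-axis in the box is on the surface; the visible y-axis segment lies entirely on the surface.
Finally, solving for integer coefficients yields p as stated.

x*y - z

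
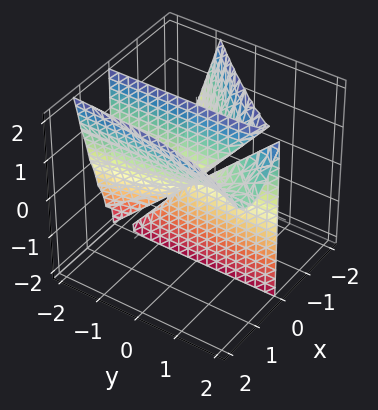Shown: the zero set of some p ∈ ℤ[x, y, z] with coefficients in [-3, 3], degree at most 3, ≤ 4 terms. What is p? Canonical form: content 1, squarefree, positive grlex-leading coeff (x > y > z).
(a) The degree is 3 — the shape is more complex than any degree-2 surface.
(b) Observable constraints: the visible z-axis segment lies entirely on the surface; one x-axis crossing is at x = 0; every point of the y-axis in the box is on the surface.
(c) Putting this together gives p.

x^3 - x^2*y + x*y - x*z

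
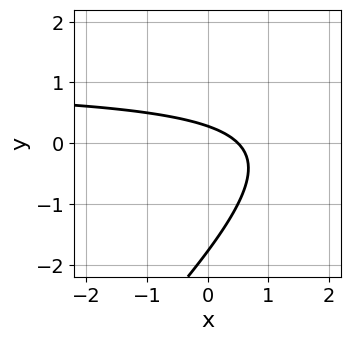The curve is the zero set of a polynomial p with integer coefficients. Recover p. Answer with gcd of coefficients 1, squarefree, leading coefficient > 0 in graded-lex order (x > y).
deg p = 2. A generic line meets the curve in up to 2 points.
Matching integer coefficients to the picture gives p.

2*x*y - 2*y^2 - 2*x - 3*y + 1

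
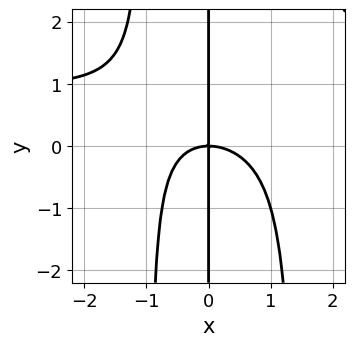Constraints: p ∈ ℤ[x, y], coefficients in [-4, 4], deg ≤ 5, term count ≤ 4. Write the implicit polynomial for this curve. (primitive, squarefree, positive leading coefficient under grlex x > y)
(a) The degree is 4 — no degree-3 curve has this shape.
(b) Checking where it meets the axes: it crosses the x-axis at the gridline x = 0; the visible y-axis segment lies entirely on the curve.
(c) Together with the visible shape, these determine p as stated.

2*x^3*y - 2*x^3 - x^2*y - 3*x*y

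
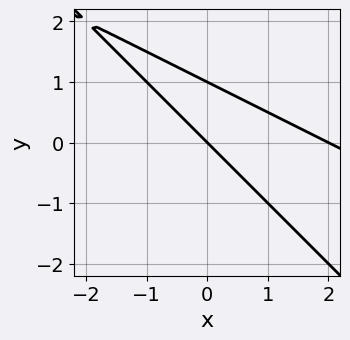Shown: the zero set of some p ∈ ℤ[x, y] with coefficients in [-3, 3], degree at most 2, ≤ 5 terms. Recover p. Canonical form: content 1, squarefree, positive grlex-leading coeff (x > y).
x^2 + 3*x*y + 2*y^2 - 2*x - 2*y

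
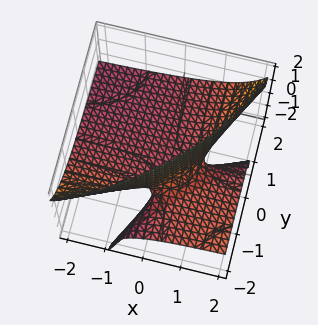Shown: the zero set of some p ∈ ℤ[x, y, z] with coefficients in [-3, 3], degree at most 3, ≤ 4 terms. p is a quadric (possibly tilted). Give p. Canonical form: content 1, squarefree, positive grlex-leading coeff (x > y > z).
x*y + 3*x*z - 3*y*z - 3*z

The degree is 2 — the shape is more complex than any degree-1 surface.
From the visible intercepts: one z-axis crossing is at z = 0; the visible x-axis segment lies entirely on the surface; every point of the y-axis in the box is on the surface.
The integer polynomial consistent with all of this is the stated p.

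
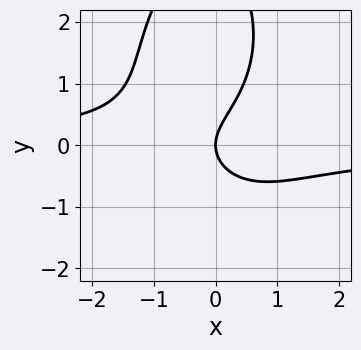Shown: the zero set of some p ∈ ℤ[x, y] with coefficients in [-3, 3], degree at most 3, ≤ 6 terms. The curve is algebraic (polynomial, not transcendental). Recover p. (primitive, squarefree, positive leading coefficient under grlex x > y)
First, the degree is 3 — the shape is more complex than any degree-2 curve.
Then, reading off the gridlines: it meets the x-axis at x = 0 (among the integer gridlines); it meets the y-axis at y = 0 (among the integer gridlines).
Finally, together with the visible shape, these determine p as stated.

3*x^2*y + y^3 - 3*y^2 + 3*x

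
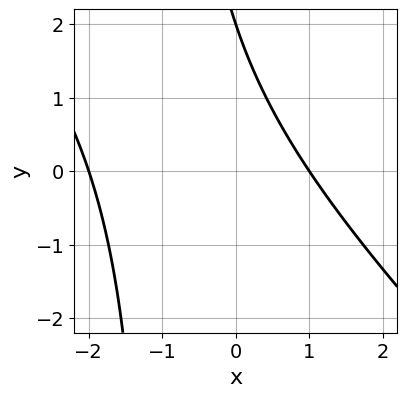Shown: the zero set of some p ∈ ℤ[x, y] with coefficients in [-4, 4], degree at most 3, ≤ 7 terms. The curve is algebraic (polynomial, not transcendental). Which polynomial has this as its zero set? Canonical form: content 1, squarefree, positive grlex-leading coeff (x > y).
x^2 + x*y + x + y - 2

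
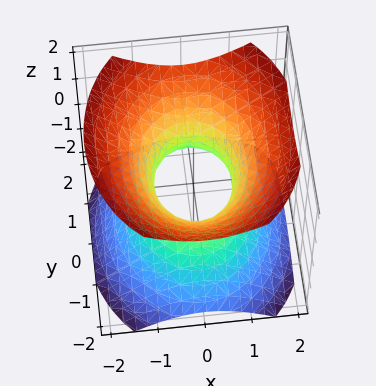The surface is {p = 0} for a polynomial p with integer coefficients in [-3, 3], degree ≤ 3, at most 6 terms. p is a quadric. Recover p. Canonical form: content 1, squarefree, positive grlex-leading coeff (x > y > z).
Degree: an hourglass — one-sheet hyperboloid; a quadric, so deg p = 2.
Symmetries: the y ↦ −y reflection is a symmetry, so y appears only in even powers; the x ↦ −x reflection is a symmetry, so x appears only in even powers; the z ↦ −z reflection is a symmetry, so z appears only in even powers.
From the axis intercepts and sections: it misses every integer gridline on the z-axis; among the integer gridlines, it crosses the y-axis at y ∈ {-1, 1}.
These observations pin down the coefficients.

3*x^2 + 2*y^2 - 3*z^2 - 2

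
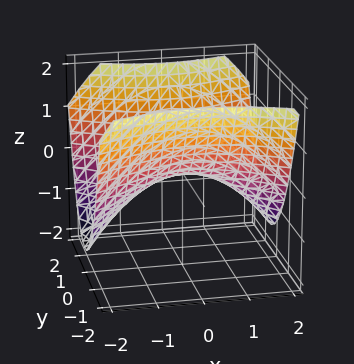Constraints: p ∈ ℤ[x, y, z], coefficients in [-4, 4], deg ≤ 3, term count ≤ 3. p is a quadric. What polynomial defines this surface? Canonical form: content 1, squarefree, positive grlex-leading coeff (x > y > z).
x^2 - 2*y^2 + 3*z

1. The degree is 2 — a saddle surface; a quadric.
2. Symmetries: the x ↦ −x reflection is a symmetry, so x appears only in even powers; the y ↦ −y reflection is a symmetry, so y appears only in even powers.
3. From the axis intercepts and sections: it crosses the y-axis at the gridline y = 0; one z-axis crossing is at z = 0.
4. The integer polynomial consistent with all of this is the stated p.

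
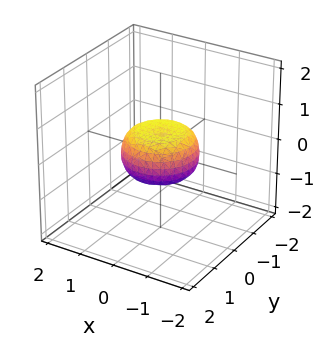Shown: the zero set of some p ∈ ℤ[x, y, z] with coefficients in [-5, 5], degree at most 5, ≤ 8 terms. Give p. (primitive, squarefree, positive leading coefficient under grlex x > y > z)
2*x^4 + 4*x^2*y^2 + 2*y^4 - x^2 - y^2 + 3*z^2 - 1

The degree is 4 — a generic line meets the surface in up to 4 points.
By symmetry, the z-axis is an axis of rotation, so x and y enter only as x² + y².
Reading off the gridlines: a circular section at z = 0 has radius exactly 1; among the integer gridlines, it crosses the y-axis at y ∈ {-1, 1}.
Solving for integer coefficients yields p as stated. Check: (-1, 0, 0) on the x-axis lies on the surface, and p(-1, 0, 0) = 0. ✓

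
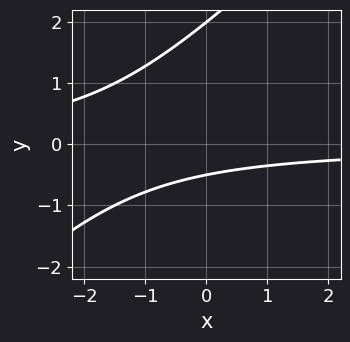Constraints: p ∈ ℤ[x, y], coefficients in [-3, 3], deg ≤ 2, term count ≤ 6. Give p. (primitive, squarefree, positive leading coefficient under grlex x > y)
First, deg p = 2. No degree-1 curve has this shape.
Then, observable constraints: one y-axis crossing is at y = 2; no x-intercept at any integer in the box.
Finally, fitting integer coefficients to these (and the overall shape) gives p.

2*x*y - 2*y^2 + 3*y + 2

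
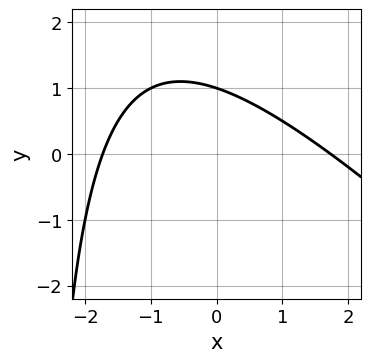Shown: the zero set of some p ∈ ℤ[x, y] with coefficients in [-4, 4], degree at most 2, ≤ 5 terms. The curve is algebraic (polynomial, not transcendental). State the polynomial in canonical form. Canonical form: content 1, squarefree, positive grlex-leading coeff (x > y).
x^2 + x*y + 3*y - 3

deg p = 2.
Reading off the gridlines: it meets the y-axis at y = 1 (among the integer gridlines).
Assembling these constraints gives the stated polynomial.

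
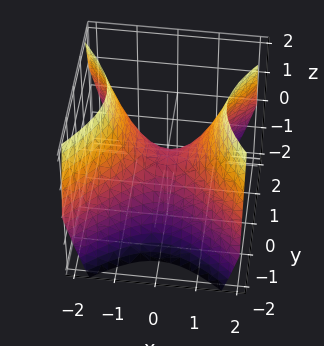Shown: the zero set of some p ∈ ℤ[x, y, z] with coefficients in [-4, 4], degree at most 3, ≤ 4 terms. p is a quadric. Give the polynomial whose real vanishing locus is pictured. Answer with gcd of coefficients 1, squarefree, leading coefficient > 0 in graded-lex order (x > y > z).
x^2 - y^2 - z

The degree is 2 — a saddle surface; a quadric.
Symmetries: the x ↦ −x reflection is a symmetry, so x appears only in even powers; it's symmetric under y → −y, forcing even powers of y.
From the axis intercepts and sections: it crosses the z-axis at the gridline z = 0; it crosses the y-axis at the gridline y = 0; it crosses the x-axis at the gridline x = 0.
Solving for integer coefficients yields p as stated.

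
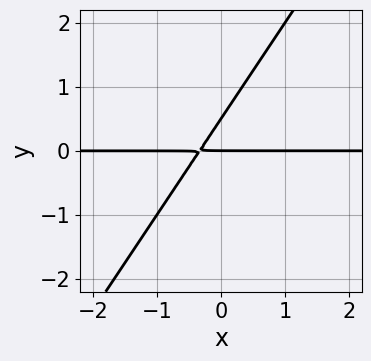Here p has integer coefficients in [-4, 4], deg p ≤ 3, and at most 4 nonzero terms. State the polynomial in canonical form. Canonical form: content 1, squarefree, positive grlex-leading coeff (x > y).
3*x*y - 2*y^2 + y

1. deg p = 2. A generic line meets the curve in up to 2 points.
2. From the visible intercepts: it crosses the y-axis at the gridline y = 0; the visible x-axis segment lies entirely on the curve.
3. The integer polynomial consistent with all of this is the stated p.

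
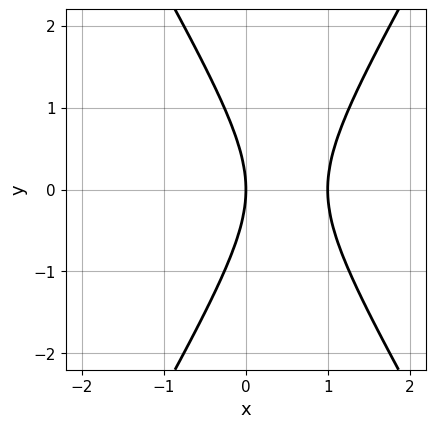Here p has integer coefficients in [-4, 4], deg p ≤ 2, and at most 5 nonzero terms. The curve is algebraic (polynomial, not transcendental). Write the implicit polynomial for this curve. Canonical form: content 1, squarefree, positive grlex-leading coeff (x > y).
3*x^2 - y^2 - 3*x

First, deg p = 2. A generic line meets the curve in up to 2 points.
Then, symmetries: mirror symmetry y ↦ −y ⇒ only even powers of y.
Then, reading off the gridlines: the x-axis gridline crossings are at x ∈ {0, 1}; it meets the y-axis at y = 0 (among the integer gridlines).
Finally, solving for integer coefficients yields p as stated.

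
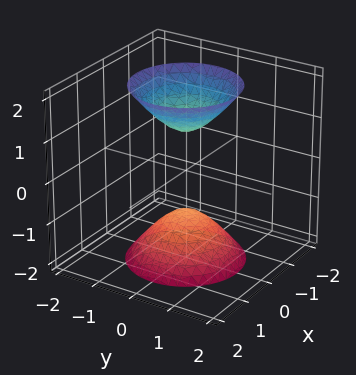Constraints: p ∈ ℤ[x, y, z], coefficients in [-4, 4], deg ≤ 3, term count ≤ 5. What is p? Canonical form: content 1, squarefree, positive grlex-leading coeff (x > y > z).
The picture has 2 separate pieces. Treating them together as one polynomial.
deg p = 2. Two separate bowl-shaped sheets opening away from each other; a quadric.
Symmetries: the surface is invariant under rotation about z: p = q(x² + y², z); it's symmetric under z → −z, forcing even powers of z.
Observable constraints: the surface avoids every integer x-axis point in the box; among the integer gridlines, it crosses the z-axis at z ∈ {-1, 1}.
Solving for integer coefficients yields p as stated.

2*x^2 + 2*y^2 - z^2 + 1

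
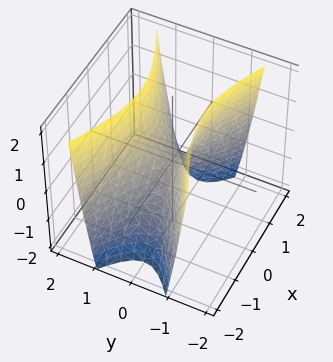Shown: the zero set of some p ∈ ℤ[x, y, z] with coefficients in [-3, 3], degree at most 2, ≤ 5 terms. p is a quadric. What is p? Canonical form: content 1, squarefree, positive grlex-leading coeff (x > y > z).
x^2 - 3*y^2 + z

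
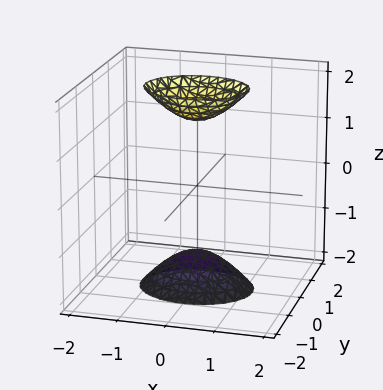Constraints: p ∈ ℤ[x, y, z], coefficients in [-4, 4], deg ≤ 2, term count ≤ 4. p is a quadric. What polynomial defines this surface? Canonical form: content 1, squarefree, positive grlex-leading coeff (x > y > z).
2*x^2 + 3*y^2 - z^2 + 2

First, I count 2 distinct pieces. Treating them together as one polynomial.
Then, deg p = 2. Two sheets facing apart; a quadric.
Next, symmetries: mirror symmetry x ↦ −x ⇒ only even powers of x; the y ↦ −y reflection is a symmetry, so y appears only in even powers; it's symmetric under z → −z, forcing even powers of z.
Then, against the integer gridlines: the surface avoids every integer x-axis point in the box; the surface avoids every integer y-axis point in the box.
Finally, putting this together gives p.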